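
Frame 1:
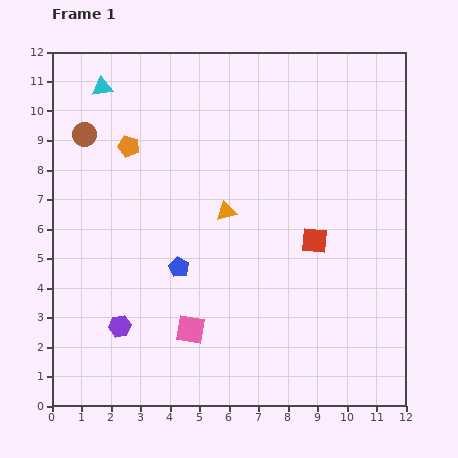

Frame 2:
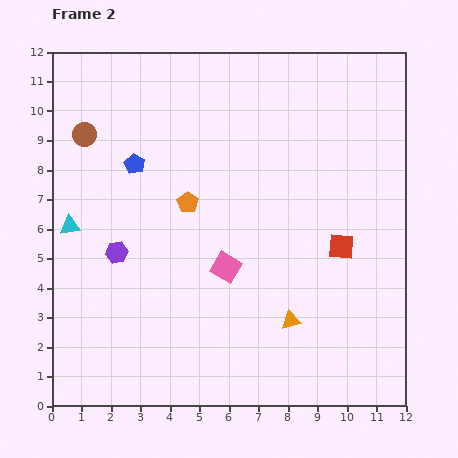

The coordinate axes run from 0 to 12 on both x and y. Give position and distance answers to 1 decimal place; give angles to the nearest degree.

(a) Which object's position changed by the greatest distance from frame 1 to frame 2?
the cyan triangle

(moved 4.8; next 4.3)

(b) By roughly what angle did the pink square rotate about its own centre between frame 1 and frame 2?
21° clockwise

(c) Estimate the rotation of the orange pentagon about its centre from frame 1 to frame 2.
18° clockwise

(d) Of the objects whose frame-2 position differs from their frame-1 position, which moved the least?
the red square

(moved 0.9)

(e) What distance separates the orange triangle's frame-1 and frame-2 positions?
4.3

The orange triangle moved from (5.9, 6.6) to (8.1, 2.9), a distance of √(2.2² + 3.7²) ≈ 4.3.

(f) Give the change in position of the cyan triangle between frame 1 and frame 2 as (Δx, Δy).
(-1.1, -4.7)

The cyan triangle was at (1.7, 10.8) in frame 1 and (0.6, 6.1) in frame 2.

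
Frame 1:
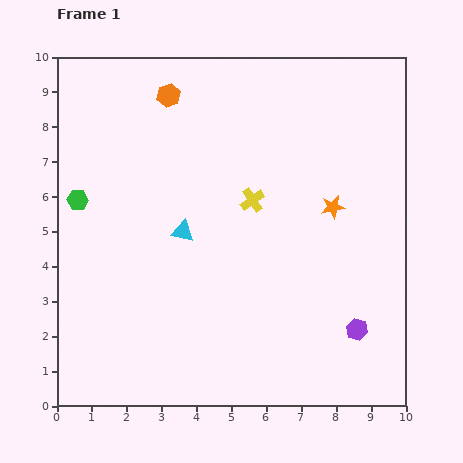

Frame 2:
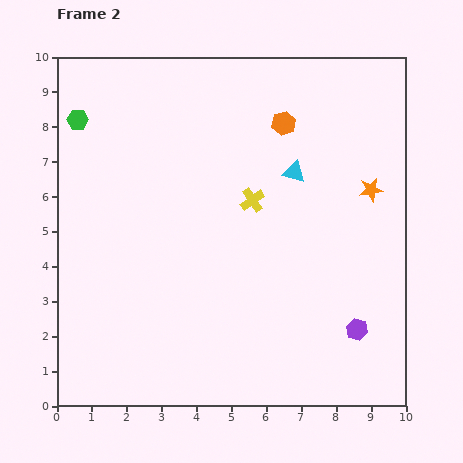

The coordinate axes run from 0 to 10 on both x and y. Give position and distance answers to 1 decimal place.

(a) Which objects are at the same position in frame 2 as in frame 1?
the yellow cross, the purple hexagon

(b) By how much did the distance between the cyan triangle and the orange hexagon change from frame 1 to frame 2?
-2.5

Distance in frame 1: 3.9. Distance in frame 2: 1.4.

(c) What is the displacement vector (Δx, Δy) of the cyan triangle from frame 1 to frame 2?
(3.2, 1.7)

The cyan triangle was at (3.6, 5.0) in frame 1 and (6.8, 6.7) in frame 2.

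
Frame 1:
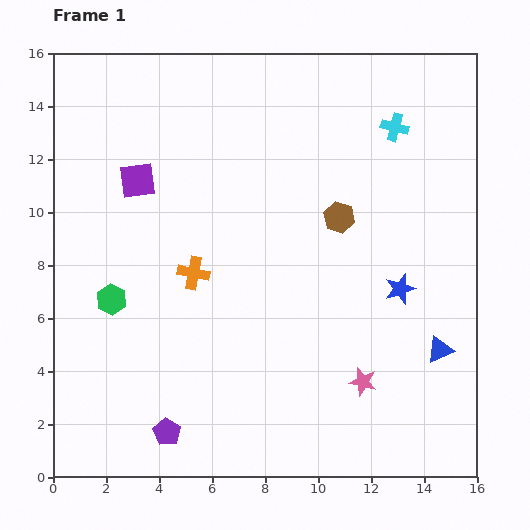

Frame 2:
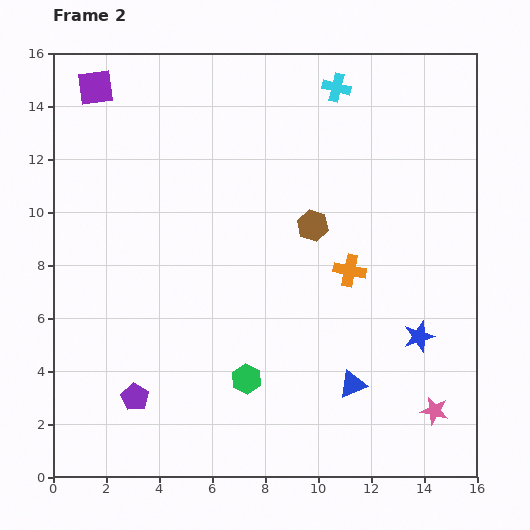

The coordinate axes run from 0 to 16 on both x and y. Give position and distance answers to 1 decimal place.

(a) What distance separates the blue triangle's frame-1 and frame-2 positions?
3.5

The blue triangle moved from (14.6, 4.8) to (11.3, 3.5), a distance of √(3.3² + 1.3²) ≈ 3.5.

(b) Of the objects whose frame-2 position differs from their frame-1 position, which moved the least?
the brown hexagon

(moved 1.0)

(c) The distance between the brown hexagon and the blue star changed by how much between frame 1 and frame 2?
+2.3

Distance in frame 1: 3.5. Distance in frame 2: 5.8.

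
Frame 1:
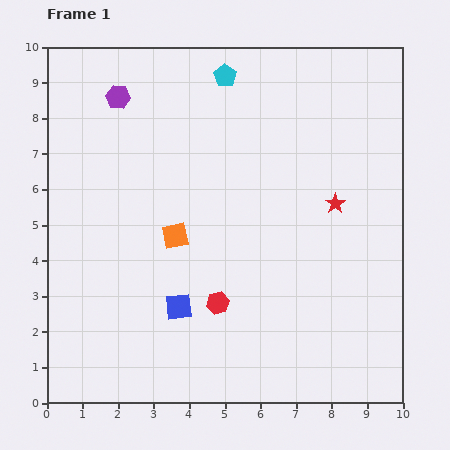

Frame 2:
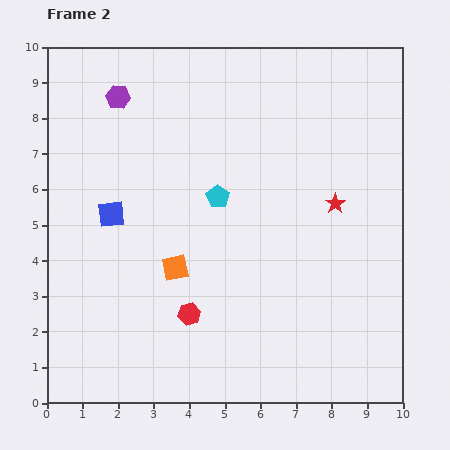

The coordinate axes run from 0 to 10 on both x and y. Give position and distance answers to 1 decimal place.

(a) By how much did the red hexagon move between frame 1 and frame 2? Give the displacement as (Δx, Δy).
(-0.8, -0.3)

The red hexagon was at (4.8, 2.8) in frame 1 and (4.0, 2.5) in frame 2.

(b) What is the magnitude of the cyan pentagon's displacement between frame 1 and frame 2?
3.4

The cyan pentagon moved from (5.0, 9.2) to (4.8, 5.8), a distance of √(0.2² + 3.4²) ≈ 3.4.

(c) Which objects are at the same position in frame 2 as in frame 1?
the red star, the purple hexagon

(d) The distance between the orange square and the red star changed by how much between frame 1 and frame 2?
+0.2

Distance in frame 1: 4.6. Distance in frame 2: 4.8.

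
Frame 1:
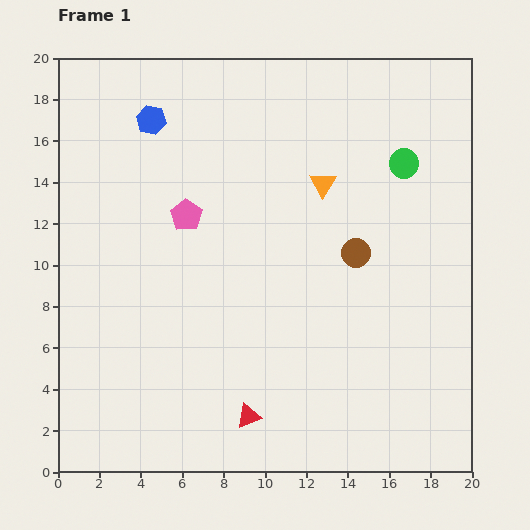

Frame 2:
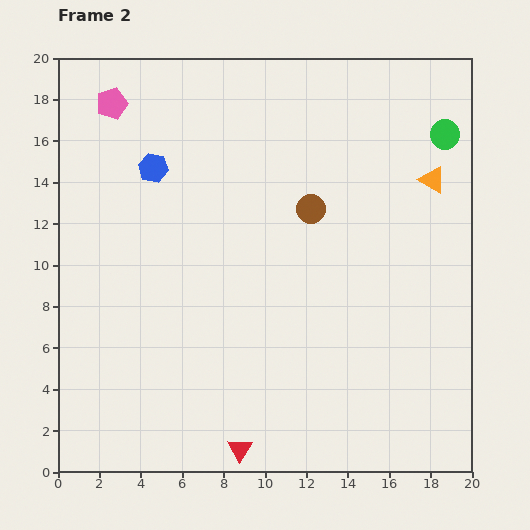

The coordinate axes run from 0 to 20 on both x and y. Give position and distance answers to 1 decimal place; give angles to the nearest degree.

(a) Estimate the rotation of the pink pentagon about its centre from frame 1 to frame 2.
19° clockwise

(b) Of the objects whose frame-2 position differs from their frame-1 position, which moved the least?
the red triangle

(moved 1.6)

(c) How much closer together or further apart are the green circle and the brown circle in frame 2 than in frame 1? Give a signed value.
+2.5

Distance in frame 1: 4.9. Distance in frame 2: 7.4.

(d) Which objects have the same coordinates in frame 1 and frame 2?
none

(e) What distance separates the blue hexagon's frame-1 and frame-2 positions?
2.3

The blue hexagon moved from (4.5, 17.0) to (4.6, 14.7), a distance of √(0.1² + 2.3²) ≈ 2.3.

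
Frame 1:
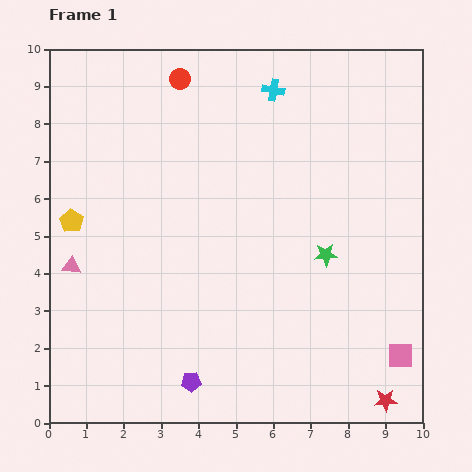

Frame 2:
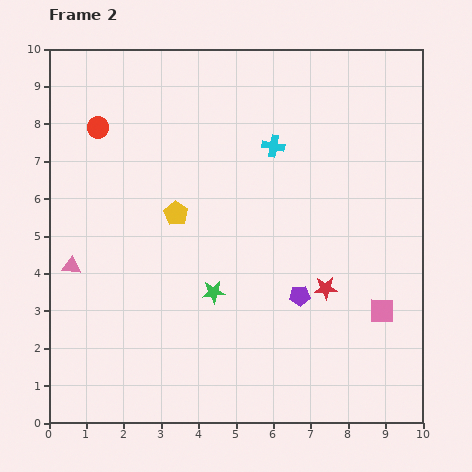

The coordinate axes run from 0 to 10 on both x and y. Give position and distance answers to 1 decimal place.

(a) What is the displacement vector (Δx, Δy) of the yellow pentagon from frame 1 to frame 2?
(2.8, 0.2)

The yellow pentagon was at (0.6, 5.4) in frame 1 and (3.4, 5.6) in frame 2.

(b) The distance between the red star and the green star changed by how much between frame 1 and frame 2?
-1.2

Distance in frame 1: 4.2. Distance in frame 2: 3.0.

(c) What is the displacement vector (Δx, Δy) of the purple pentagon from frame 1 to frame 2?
(2.9, 2.3)

The purple pentagon was at (3.8, 1.1) in frame 1 and (6.7, 3.4) in frame 2.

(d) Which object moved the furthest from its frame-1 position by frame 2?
the purple pentagon

(moved 3.7; next 3.4)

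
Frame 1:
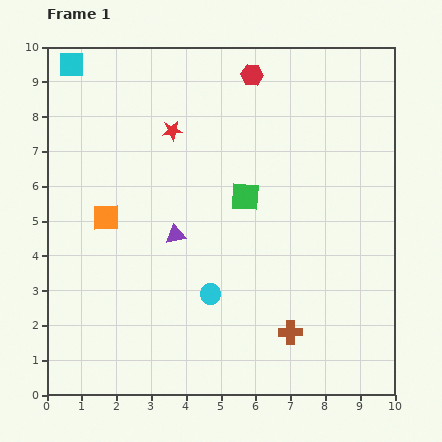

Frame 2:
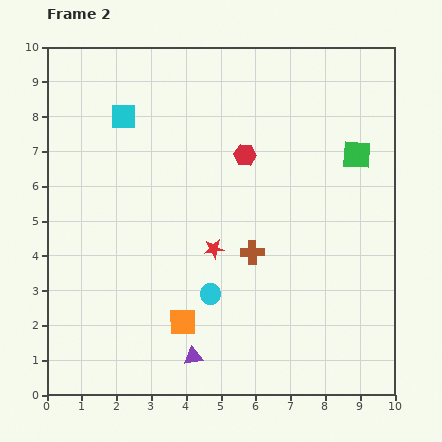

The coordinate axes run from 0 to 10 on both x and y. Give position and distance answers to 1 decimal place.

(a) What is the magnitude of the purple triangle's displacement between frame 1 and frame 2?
3.5

The purple triangle moved from (3.7, 4.6) to (4.2, 1.1), a distance of √(0.5² + 3.5²) ≈ 3.5.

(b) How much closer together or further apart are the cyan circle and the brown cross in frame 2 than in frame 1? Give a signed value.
-0.8

Distance in frame 1: 2.5. Distance in frame 2: 1.7.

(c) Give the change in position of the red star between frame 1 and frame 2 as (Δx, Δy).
(1.2, -3.4)

The red star was at (3.6, 7.6) in frame 1 and (4.8, 4.2) in frame 2.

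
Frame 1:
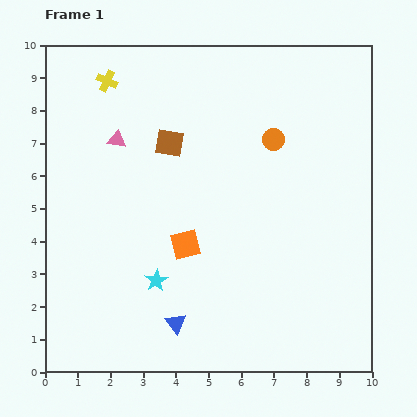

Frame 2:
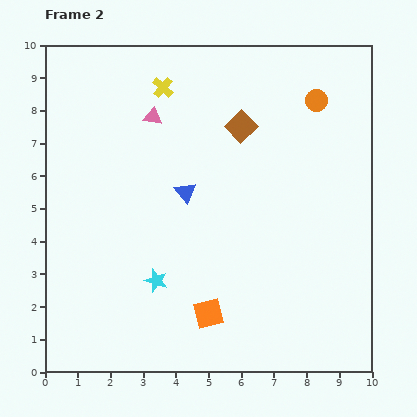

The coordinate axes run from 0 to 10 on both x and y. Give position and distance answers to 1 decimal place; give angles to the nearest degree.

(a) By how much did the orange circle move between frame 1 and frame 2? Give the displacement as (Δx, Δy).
(1.3, 1.2)

The orange circle was at (7.0, 7.1) in frame 1 and (8.3, 8.3) in frame 2.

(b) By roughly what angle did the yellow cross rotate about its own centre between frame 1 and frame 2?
16° clockwise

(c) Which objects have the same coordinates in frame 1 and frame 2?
the cyan star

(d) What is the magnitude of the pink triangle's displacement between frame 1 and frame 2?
1.3

The pink triangle moved from (2.2, 7.1) to (3.3, 7.8), a distance of √(1.1² + 0.7²) ≈ 1.3.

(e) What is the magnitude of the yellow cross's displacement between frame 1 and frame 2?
1.7

The yellow cross moved from (1.9, 8.9) to (3.6, 8.7), a distance of √(1.7² + 0.2²) ≈ 1.7.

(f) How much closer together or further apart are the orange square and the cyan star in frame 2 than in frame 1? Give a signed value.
+0.5

Distance in frame 1: 1.4. Distance in frame 2: 1.9.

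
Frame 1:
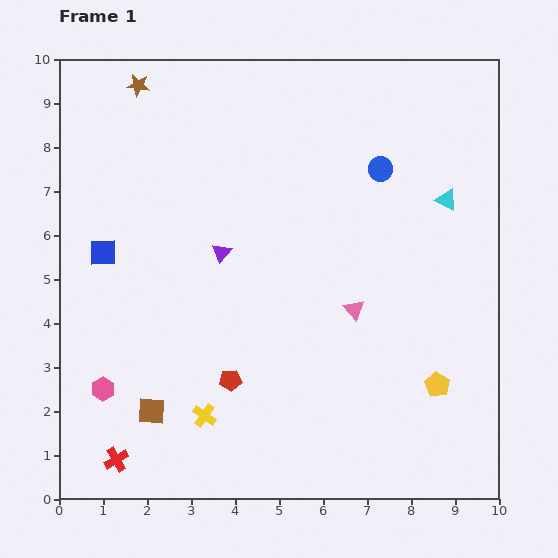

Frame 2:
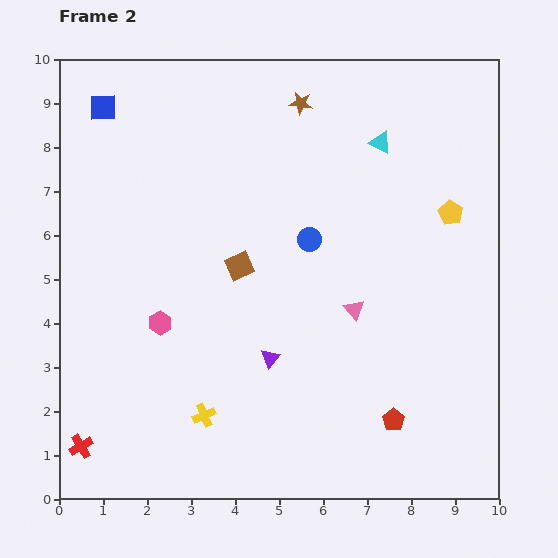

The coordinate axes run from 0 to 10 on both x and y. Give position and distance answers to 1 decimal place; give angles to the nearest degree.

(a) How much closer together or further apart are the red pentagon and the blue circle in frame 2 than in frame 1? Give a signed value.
-1.4

Distance in frame 1: 5.9. Distance in frame 2: 4.5.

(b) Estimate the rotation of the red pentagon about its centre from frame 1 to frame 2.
31° counter-clockwise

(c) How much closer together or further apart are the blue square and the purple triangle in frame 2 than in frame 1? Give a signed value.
+4.2

Distance in frame 1: 2.7. Distance in frame 2: 6.9.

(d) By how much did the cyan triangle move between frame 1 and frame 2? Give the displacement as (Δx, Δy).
(-1.5, 1.3)

The cyan triangle was at (8.8, 6.8) in frame 1 and (7.3, 8.1) in frame 2.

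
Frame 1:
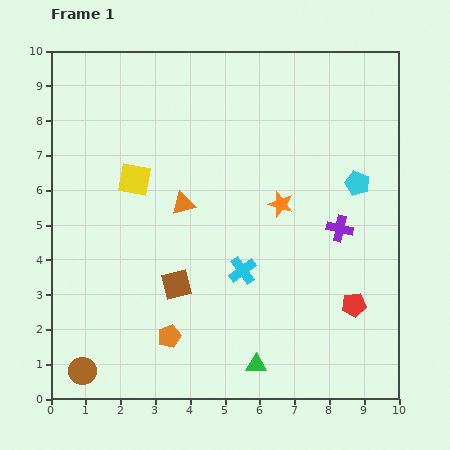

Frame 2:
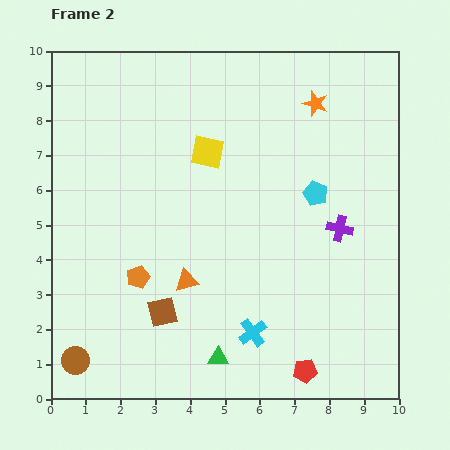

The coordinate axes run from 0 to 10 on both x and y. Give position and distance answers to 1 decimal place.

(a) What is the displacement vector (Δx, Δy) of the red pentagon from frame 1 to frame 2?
(-1.4, -1.9)

The red pentagon was at (8.7, 2.7) in frame 1 and (7.3, 0.8) in frame 2.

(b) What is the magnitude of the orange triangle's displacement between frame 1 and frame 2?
2.2

The orange triangle moved from (3.8, 5.6) to (3.9, 3.4), a distance of √(0.1² + 2.2²) ≈ 2.2.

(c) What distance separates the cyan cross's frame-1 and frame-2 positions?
1.8

The cyan cross moved from (5.5, 3.7) to (5.8, 1.9), a distance of √(0.3² + 1.8²) ≈ 1.8.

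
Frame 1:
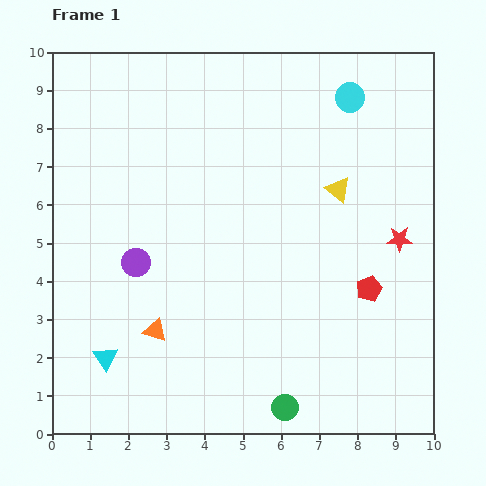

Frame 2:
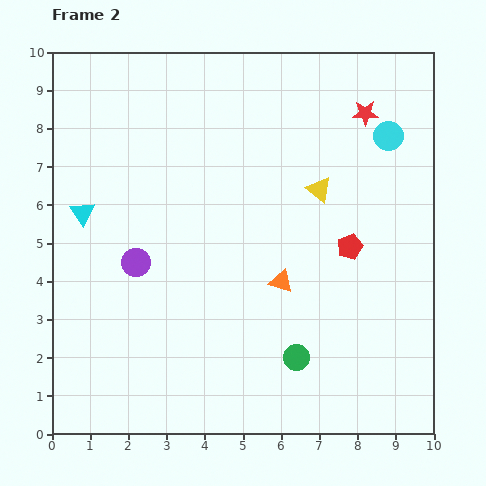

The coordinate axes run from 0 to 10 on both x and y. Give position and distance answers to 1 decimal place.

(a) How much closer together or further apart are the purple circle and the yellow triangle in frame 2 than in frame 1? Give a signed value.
-0.4

Distance in frame 1: 5.6. Distance in frame 2: 5.2.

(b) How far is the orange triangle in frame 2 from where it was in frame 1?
3.5

The orange triangle moved from (2.7, 2.7) to (6.0, 4.0), a distance of √(3.3² + 1.3²) ≈ 3.5.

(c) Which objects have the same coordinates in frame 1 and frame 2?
the purple circle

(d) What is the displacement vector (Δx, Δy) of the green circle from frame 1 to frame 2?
(0.3, 1.3)

The green circle was at (6.1, 0.7) in frame 1 and (6.4, 2.0) in frame 2.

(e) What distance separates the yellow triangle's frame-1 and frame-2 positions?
0.5

The yellow triangle moved from (7.5, 6.4) to (7.0, 6.4), a distance of √(0.5² + 0.0²) ≈ 0.5.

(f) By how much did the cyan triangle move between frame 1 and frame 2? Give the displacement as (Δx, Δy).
(-0.6, 3.8)

The cyan triangle was at (1.4, 2.0) in frame 1 and (0.8, 5.8) in frame 2.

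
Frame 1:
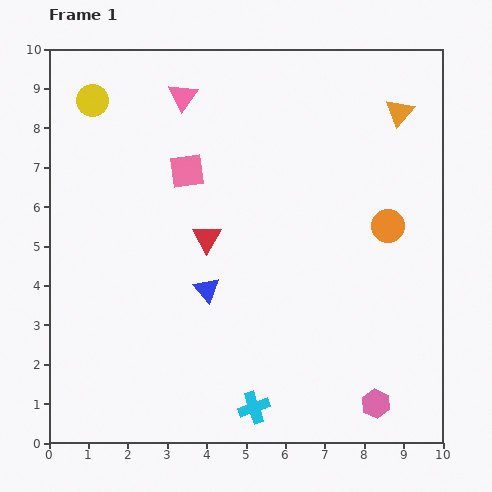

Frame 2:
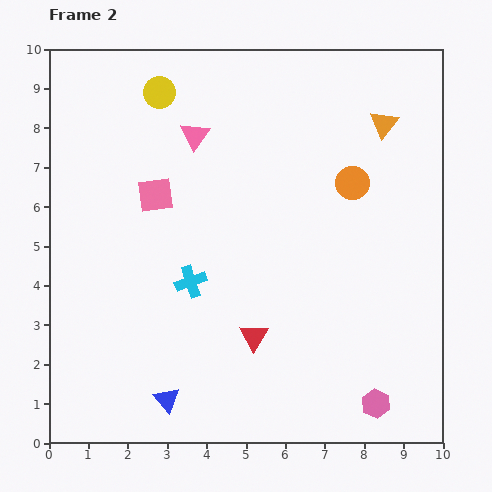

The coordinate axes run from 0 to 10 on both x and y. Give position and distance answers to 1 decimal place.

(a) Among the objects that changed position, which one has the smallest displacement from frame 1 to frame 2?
the orange triangle

(moved 0.5)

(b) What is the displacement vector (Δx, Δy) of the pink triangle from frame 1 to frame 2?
(0.3, -1.0)

The pink triangle was at (3.4, 8.8) in frame 1 and (3.7, 7.8) in frame 2.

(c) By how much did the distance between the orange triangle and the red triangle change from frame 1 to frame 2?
+0.4

Distance in frame 1: 5.9. Distance in frame 2: 6.3.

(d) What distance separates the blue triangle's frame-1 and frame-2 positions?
3.0

The blue triangle moved from (4.0, 3.9) to (3.0, 1.1), a distance of √(1.0² + 2.8²) ≈ 3.0.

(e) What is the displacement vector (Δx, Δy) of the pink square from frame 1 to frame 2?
(-0.8, -0.6)

The pink square was at (3.5, 6.9) in frame 1 and (2.7, 6.3) in frame 2.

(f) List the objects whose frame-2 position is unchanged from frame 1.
the pink hexagon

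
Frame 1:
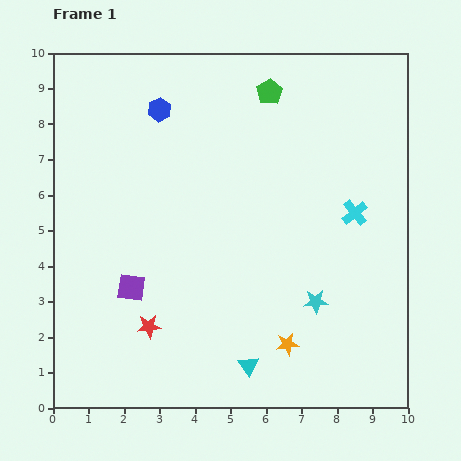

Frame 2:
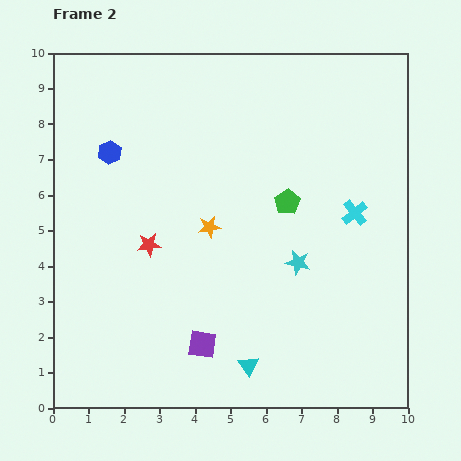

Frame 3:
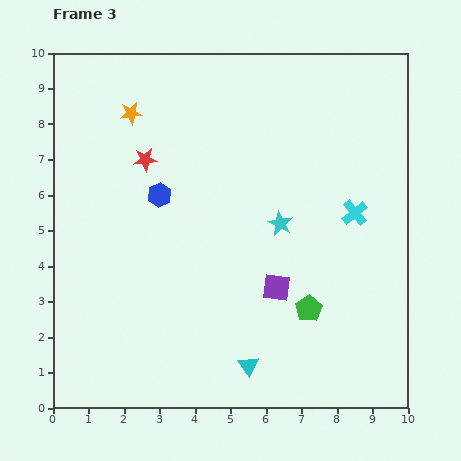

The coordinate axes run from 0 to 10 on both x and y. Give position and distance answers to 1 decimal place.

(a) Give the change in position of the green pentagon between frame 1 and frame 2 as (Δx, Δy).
(0.5, -3.1)

The green pentagon was at (6.1, 8.9) in frame 1 and (6.6, 5.8) in frame 2.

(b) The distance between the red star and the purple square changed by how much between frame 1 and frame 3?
+4.0

Distance in frame 1: 1.2. Distance in frame 3: 5.2.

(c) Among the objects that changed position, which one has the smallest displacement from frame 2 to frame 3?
the cyan star

(moved 1.2)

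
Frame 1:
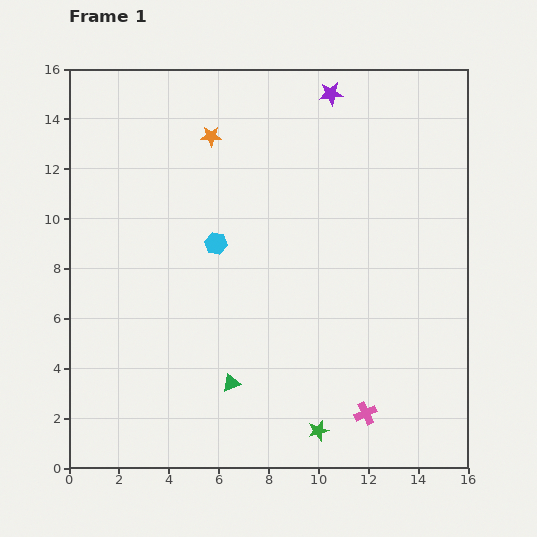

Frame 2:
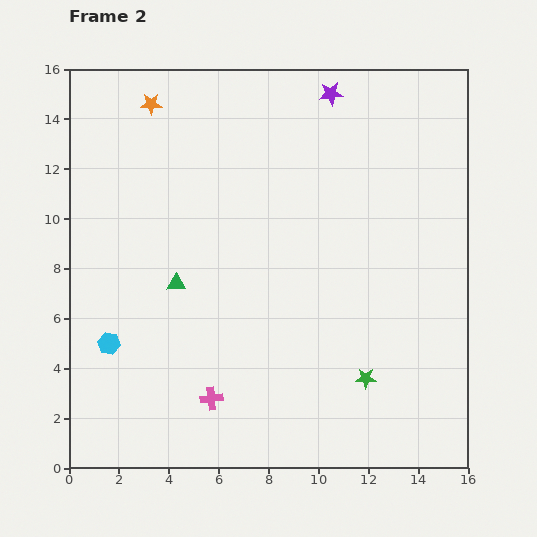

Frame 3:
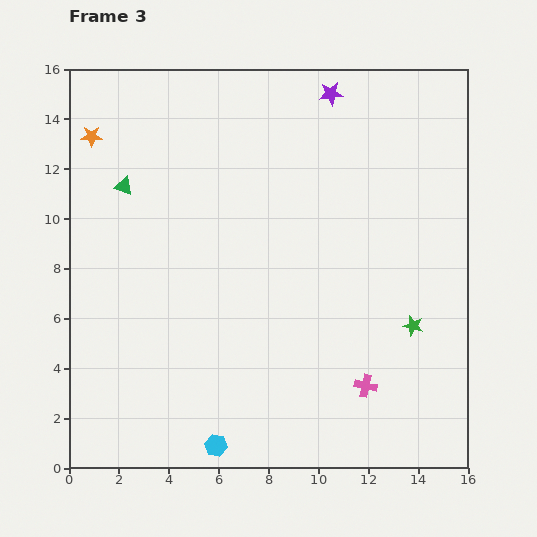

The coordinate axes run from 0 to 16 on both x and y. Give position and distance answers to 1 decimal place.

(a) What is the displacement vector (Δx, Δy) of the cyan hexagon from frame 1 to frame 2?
(-4.3, -4.0)

The cyan hexagon was at (5.9, 9.0) in frame 1 and (1.6, 5.0) in frame 2.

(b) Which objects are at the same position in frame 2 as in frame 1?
the purple star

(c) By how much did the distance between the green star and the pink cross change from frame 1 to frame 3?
+1.1

Distance in frame 1: 2.0. Distance in frame 3: 3.1.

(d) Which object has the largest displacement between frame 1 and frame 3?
the green triangle

(moved 9.0; next 8.1)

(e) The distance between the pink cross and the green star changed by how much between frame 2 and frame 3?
-3.2

Distance in frame 2: 6.3. Distance in frame 3: 3.1.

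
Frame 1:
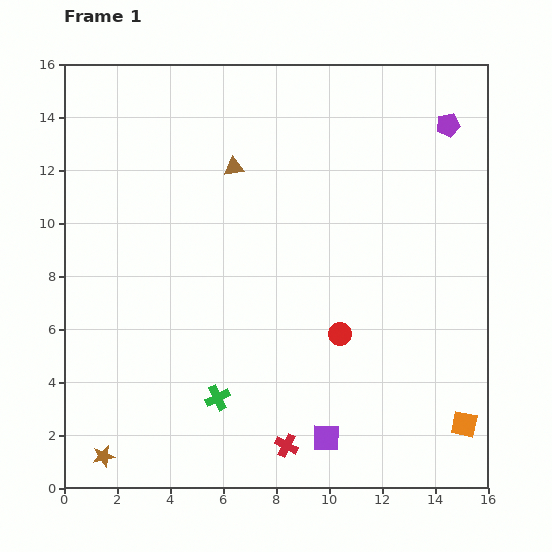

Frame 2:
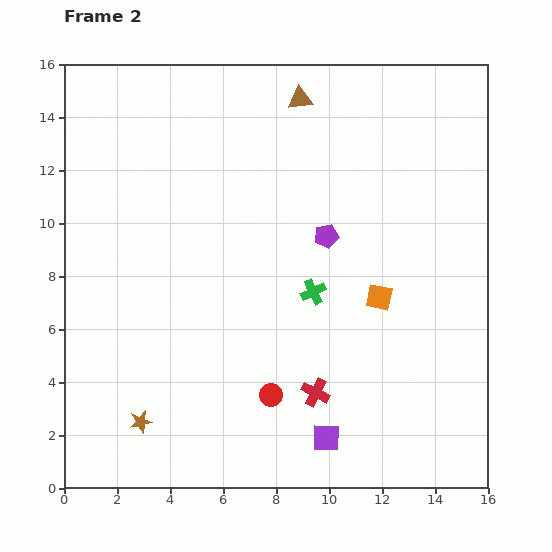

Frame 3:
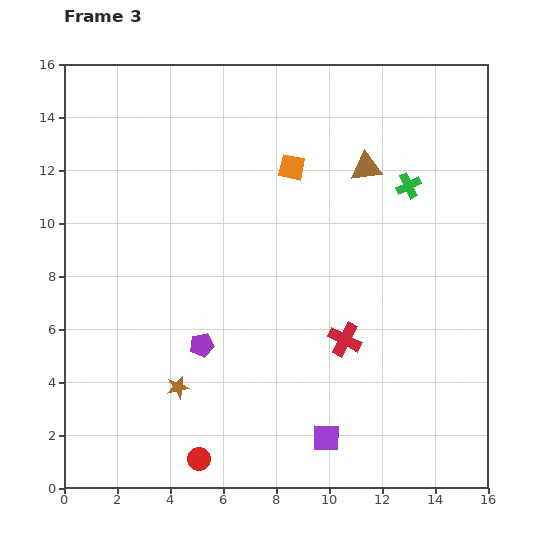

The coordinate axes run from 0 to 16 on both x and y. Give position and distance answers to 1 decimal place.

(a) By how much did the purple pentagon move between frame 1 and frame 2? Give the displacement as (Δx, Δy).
(-4.6, -4.2)

The purple pentagon was at (14.5, 13.7) in frame 1 and (9.9, 9.5) in frame 2.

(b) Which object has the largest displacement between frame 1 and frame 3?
the purple pentagon

(moved 12.5; next 11.7)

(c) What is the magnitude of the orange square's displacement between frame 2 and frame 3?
5.9

The orange square moved from (11.9, 7.2) to (8.6, 12.1), a distance of √(3.3² + 4.9²) ≈ 5.9.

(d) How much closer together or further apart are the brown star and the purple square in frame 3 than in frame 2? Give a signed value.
-1.1

Distance in frame 2: 7.0. Distance in frame 3: 5.9.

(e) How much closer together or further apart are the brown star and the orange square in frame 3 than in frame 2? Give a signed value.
-0.9

Distance in frame 2: 10.2. Distance in frame 3: 9.3.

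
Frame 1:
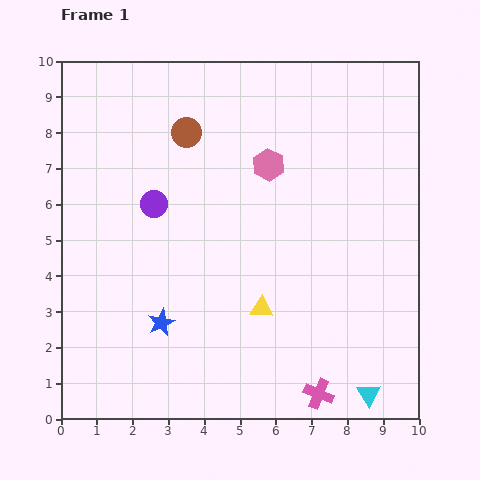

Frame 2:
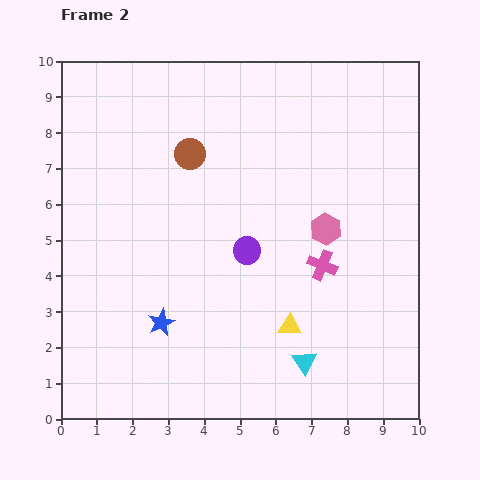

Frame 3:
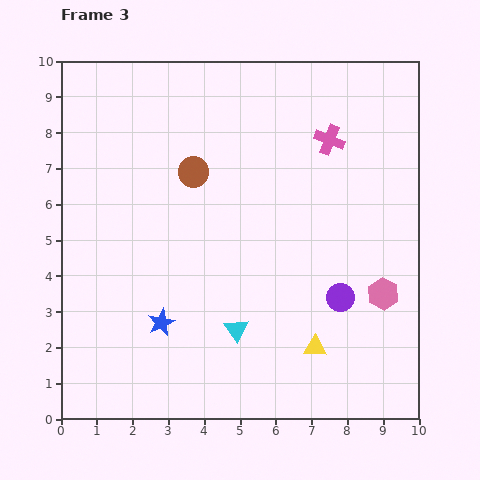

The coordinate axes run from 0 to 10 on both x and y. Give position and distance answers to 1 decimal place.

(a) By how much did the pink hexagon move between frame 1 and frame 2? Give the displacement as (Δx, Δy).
(1.6, -1.8)

The pink hexagon was at (5.8, 7.1) in frame 1 and (7.4, 5.3) in frame 2.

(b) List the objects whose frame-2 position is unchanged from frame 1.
the blue star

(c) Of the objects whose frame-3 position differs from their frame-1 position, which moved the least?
the brown circle

(moved 1.1)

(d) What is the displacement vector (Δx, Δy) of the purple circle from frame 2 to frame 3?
(2.6, -1.3)

The purple circle was at (5.2, 4.7) in frame 2 and (7.8, 3.4) in frame 3.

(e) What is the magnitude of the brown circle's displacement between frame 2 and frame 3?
0.5

The brown circle moved from (3.6, 7.4) to (3.7, 6.9), a distance of √(0.1² + 0.5²) ≈ 0.5.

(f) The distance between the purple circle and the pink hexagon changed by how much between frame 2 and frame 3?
-1.1

Distance in frame 2: 2.3. Distance in frame 3: 1.2.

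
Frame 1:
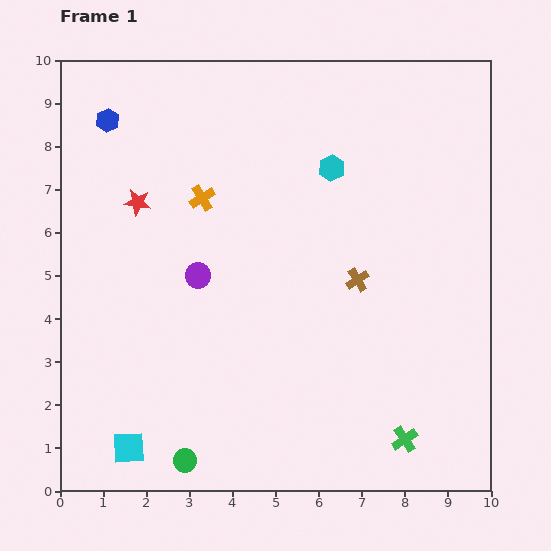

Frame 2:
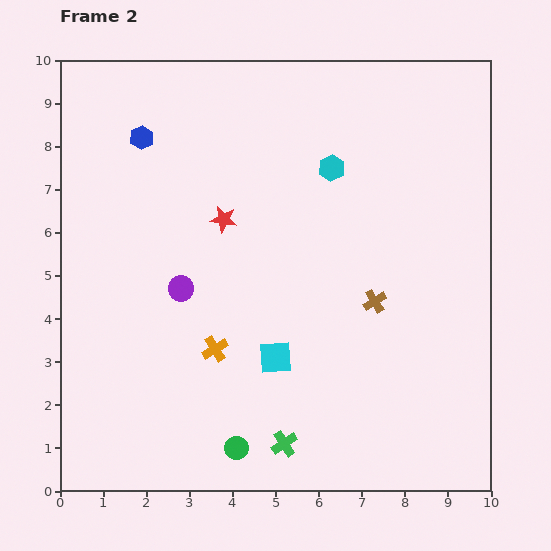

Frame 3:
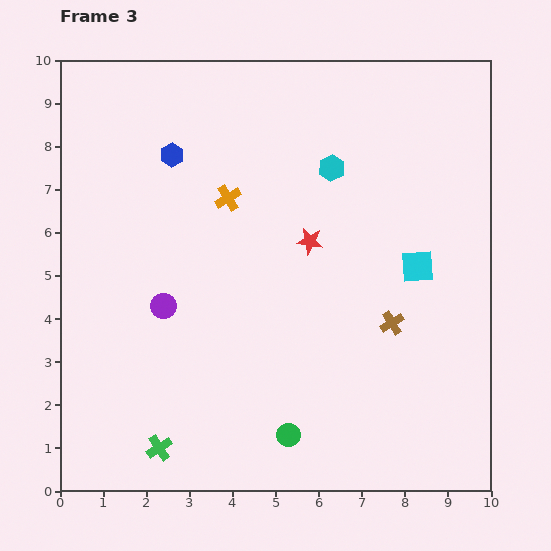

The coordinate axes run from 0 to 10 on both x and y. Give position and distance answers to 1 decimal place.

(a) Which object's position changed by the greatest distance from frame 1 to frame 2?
the cyan square

(moved 4.0; next 3.5)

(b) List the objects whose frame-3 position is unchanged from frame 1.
the cyan hexagon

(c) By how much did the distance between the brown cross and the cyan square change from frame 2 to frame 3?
-1.2

Distance in frame 2: 2.6. Distance in frame 3: 1.4.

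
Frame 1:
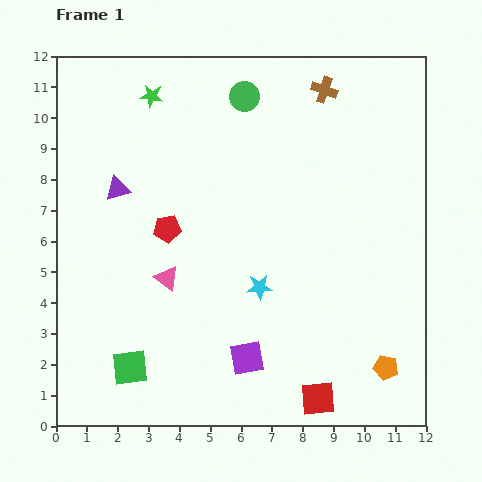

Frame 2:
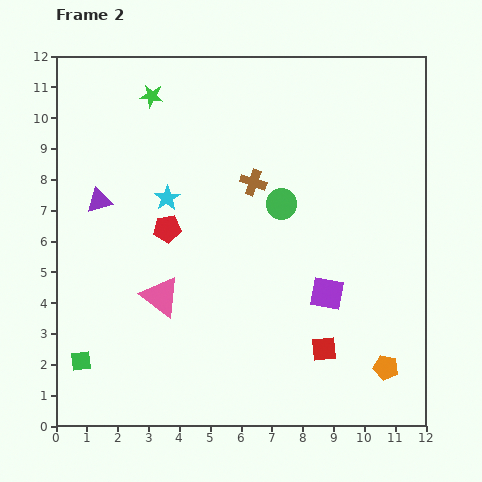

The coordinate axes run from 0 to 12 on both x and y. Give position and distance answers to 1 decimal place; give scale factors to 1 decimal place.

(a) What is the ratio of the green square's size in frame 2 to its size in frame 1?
0.6×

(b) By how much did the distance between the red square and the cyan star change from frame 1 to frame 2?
+3.0

Distance in frame 1: 4.1. Distance in frame 2: 7.1.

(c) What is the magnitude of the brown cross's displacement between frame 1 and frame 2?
3.8

The brown cross moved from (8.7, 10.9) to (6.4, 7.9), a distance of √(2.3² + 3.0²) ≈ 3.8.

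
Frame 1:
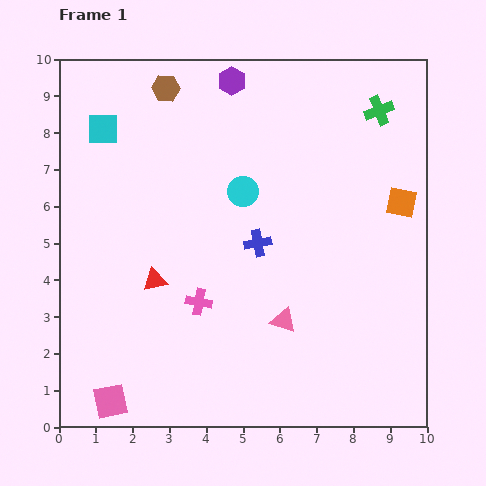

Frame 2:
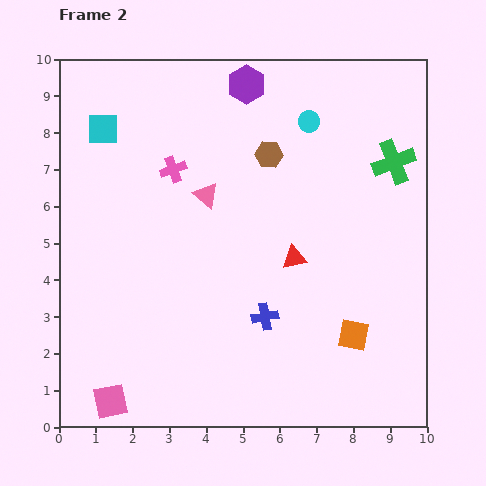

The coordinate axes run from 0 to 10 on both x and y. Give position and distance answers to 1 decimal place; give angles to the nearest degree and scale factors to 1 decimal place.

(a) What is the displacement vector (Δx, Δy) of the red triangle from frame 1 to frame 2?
(3.8, 0.6)

The red triangle was at (2.6, 4.0) in frame 1 and (6.4, 4.6) in frame 2.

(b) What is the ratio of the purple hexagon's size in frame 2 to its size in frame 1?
1.4×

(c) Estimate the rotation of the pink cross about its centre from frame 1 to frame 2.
31° counter-clockwise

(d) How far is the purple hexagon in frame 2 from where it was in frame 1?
0.4

The purple hexagon moved from (4.7, 9.4) to (5.1, 9.3), a distance of √(0.4² + 0.1²) ≈ 0.4.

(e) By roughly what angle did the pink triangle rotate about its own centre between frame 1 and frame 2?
21° clockwise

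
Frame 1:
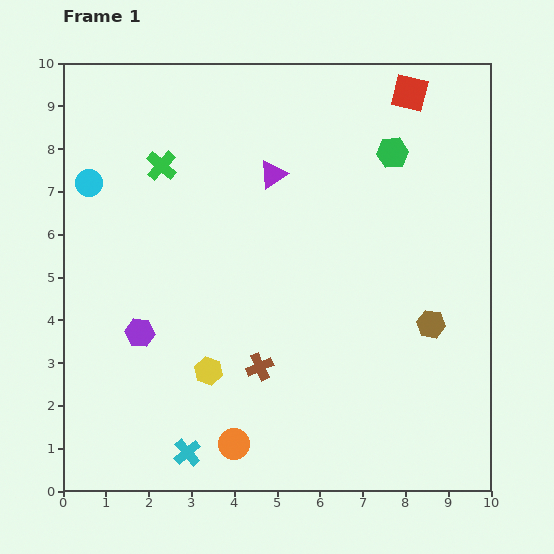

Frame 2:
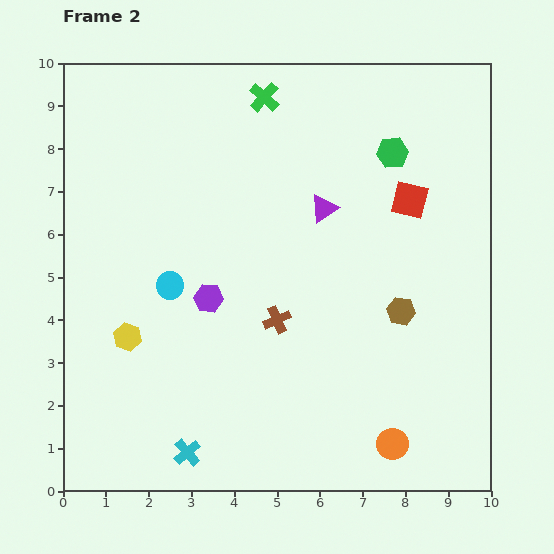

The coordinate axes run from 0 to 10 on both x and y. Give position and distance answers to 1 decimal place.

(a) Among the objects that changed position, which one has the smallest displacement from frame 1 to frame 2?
the brown hexagon

(moved 0.8)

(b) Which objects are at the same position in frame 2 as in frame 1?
the green hexagon, the cyan cross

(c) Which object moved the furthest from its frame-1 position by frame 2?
the orange circle

(moved 3.7; next 3.1)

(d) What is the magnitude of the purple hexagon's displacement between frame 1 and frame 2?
1.8

The purple hexagon moved from (1.8, 3.7) to (3.4, 4.5), a distance of √(1.6² + 0.8²) ≈ 1.8.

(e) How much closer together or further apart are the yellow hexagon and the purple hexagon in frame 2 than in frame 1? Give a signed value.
+0.3

Distance in frame 1: 1.8. Distance in frame 2: 2.1.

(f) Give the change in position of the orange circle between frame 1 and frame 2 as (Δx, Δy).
(3.7, 0.0)

The orange circle was at (4.0, 1.1) in frame 1 and (7.7, 1.1) in frame 2.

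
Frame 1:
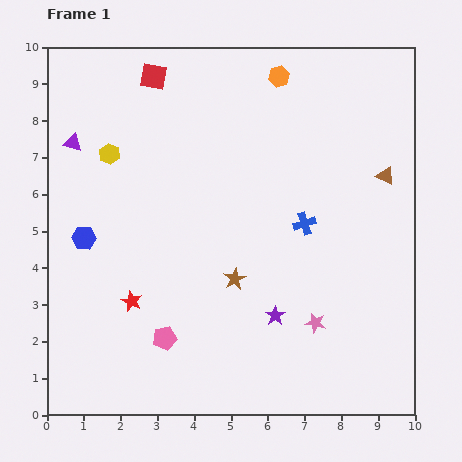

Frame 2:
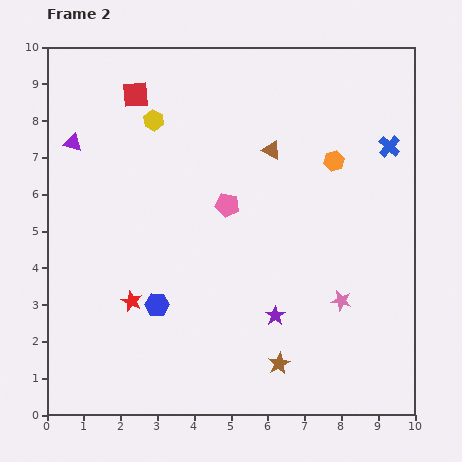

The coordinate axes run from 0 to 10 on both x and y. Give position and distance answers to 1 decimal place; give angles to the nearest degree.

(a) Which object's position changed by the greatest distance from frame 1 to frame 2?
the pink pentagon

(moved 4.0; next 3.2)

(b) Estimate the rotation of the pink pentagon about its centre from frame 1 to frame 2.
22° clockwise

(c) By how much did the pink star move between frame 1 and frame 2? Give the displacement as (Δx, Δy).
(0.7, 0.6)

The pink star was at (7.3, 2.5) in frame 1 and (8.0, 3.1) in frame 2.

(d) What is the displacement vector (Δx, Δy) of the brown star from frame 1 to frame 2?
(1.2, -2.3)

The brown star was at (5.1, 3.7) in frame 1 and (6.3, 1.4) in frame 2.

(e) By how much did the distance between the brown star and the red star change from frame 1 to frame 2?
+1.4

Distance in frame 1: 2.9. Distance in frame 2: 4.3.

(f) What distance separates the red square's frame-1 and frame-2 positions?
0.7

The red square moved from (2.9, 9.2) to (2.4, 8.7), a distance of √(0.5² + 0.5²) ≈ 0.7.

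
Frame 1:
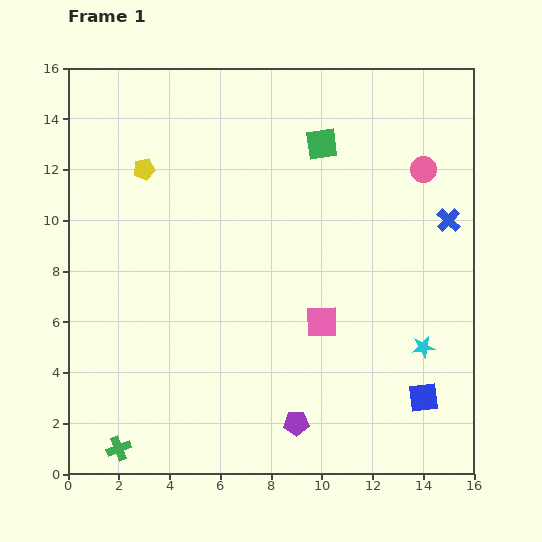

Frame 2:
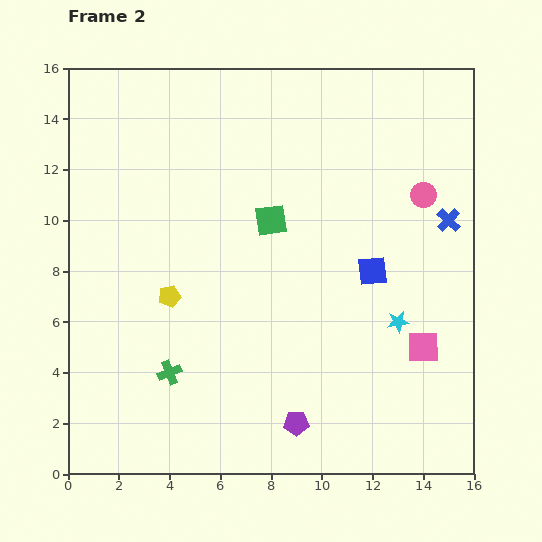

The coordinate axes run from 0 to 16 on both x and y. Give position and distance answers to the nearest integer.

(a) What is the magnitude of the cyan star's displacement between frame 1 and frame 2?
1

The cyan star moved from (14, 5) to (13, 6), a distance of √(1² + 1²) ≈ 1.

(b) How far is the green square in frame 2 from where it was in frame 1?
4

The green square moved from (10, 13) to (8, 10), a distance of √(2² + 3²) ≈ 4.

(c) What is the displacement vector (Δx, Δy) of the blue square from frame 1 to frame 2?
(-2, 5)

The blue square was at (14, 3) in frame 1 and (12, 8) in frame 2.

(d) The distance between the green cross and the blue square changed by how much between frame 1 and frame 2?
-3

Distance in frame 1: 12. Distance in frame 2: 9.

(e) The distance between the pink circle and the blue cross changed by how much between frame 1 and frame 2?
-1

Distance in frame 1: 2. Distance in frame 2: 1.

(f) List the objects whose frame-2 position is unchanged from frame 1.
the purple pentagon, the blue cross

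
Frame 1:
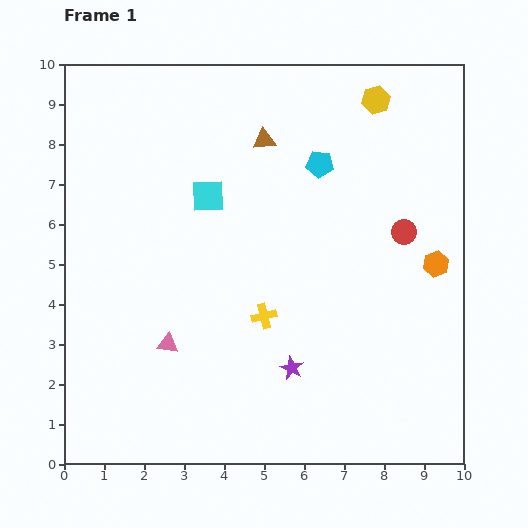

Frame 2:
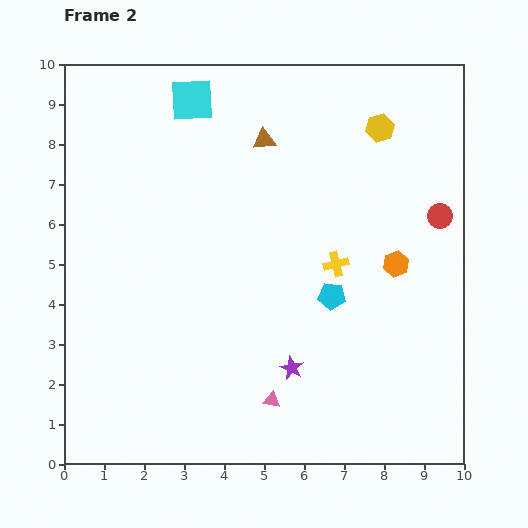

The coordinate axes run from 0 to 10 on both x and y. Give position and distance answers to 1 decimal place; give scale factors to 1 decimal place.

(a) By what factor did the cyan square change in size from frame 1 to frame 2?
1.3×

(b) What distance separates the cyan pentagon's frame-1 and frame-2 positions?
3.3

The cyan pentagon moved from (6.4, 7.5) to (6.7, 4.2), a distance of √(0.3² + 3.3²) ≈ 3.3.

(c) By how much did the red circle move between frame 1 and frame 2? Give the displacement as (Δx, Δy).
(0.9, 0.4)

The red circle was at (8.5, 5.8) in frame 1 and (9.4, 6.2) in frame 2.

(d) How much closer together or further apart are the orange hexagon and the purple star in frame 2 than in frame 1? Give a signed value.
-0.7

Distance in frame 1: 4.4. Distance in frame 2: 3.7.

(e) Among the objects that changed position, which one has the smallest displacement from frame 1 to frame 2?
the yellow hexagon

(moved 0.7)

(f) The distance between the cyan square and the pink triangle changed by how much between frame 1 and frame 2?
+4.0

Distance in frame 1: 3.8. Distance in frame 2: 7.8.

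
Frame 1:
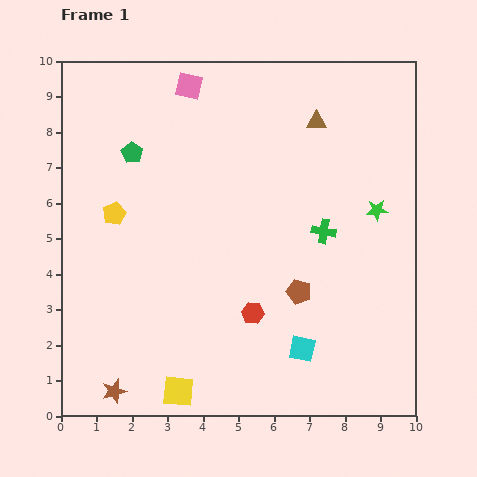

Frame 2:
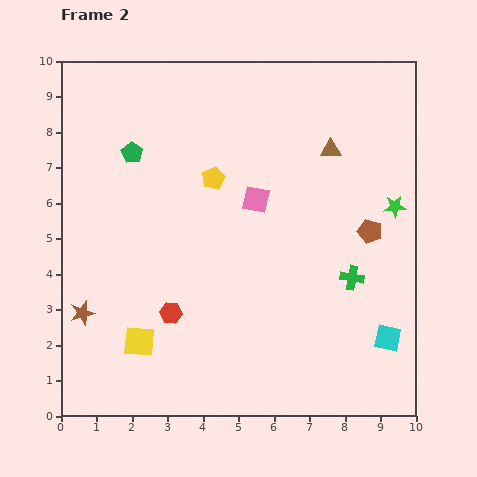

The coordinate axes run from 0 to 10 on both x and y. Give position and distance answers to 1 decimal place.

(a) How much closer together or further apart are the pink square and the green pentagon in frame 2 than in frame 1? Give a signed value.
+1.2

Distance in frame 1: 2.5. Distance in frame 2: 3.7.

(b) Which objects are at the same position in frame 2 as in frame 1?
the green pentagon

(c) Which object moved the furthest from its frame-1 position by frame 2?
the pink square

(moved 3.7; next 3.0)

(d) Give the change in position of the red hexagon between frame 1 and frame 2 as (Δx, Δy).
(-2.3, 0.0)

The red hexagon was at (5.4, 2.9) in frame 1 and (3.1, 2.9) in frame 2.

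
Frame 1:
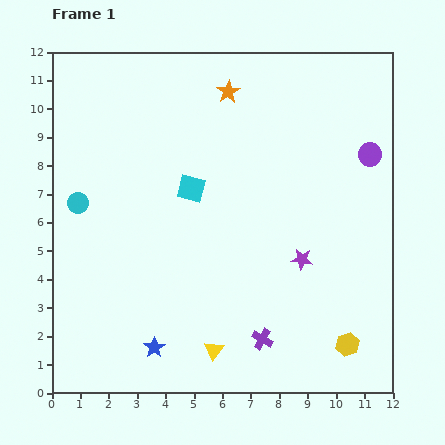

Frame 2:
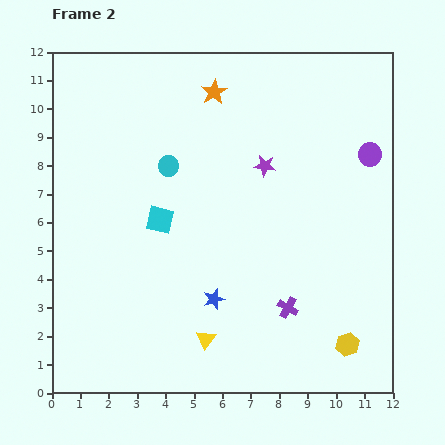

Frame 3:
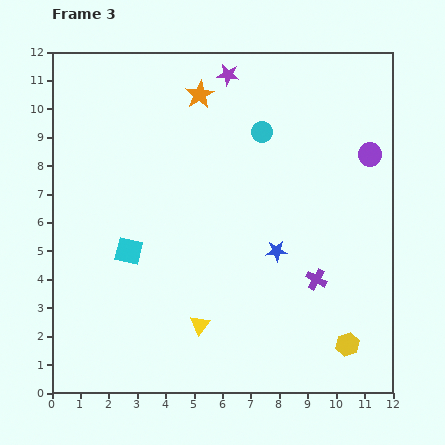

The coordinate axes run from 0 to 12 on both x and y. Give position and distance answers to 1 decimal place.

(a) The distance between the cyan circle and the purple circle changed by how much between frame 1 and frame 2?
-3.3

Distance in frame 1: 10.4. Distance in frame 2: 7.1.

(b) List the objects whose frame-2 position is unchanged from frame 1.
the purple circle, the yellow hexagon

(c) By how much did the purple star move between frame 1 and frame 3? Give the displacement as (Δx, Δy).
(-2.6, 6.5)

The purple star was at (8.8, 4.7) in frame 1 and (6.2, 11.2) in frame 3.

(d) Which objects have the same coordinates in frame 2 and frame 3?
the purple circle, the yellow hexagon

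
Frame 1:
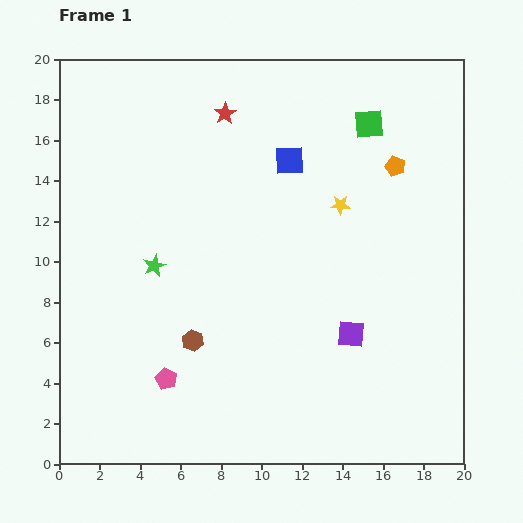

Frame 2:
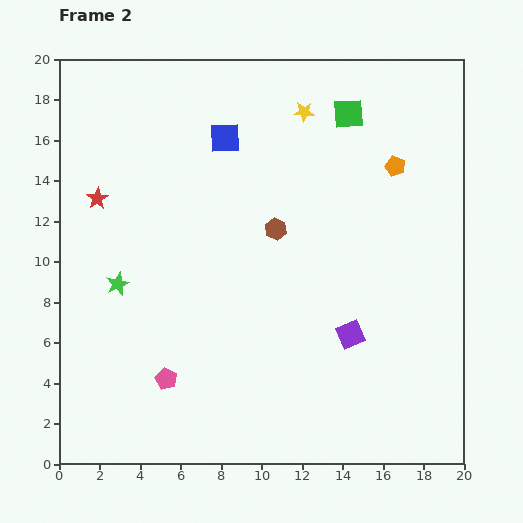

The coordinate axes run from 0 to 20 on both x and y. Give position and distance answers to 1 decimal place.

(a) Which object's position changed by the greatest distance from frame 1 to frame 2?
the red star

(moved 7.6; next 6.9)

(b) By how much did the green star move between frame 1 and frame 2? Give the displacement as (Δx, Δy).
(-1.8, -0.9)

The green star was at (4.7, 9.8) in frame 1 and (2.9, 8.9) in frame 2.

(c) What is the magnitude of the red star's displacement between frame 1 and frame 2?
7.6

The red star moved from (8.2, 17.3) to (1.9, 13.1), a distance of √(6.3² + 4.2²) ≈ 7.6.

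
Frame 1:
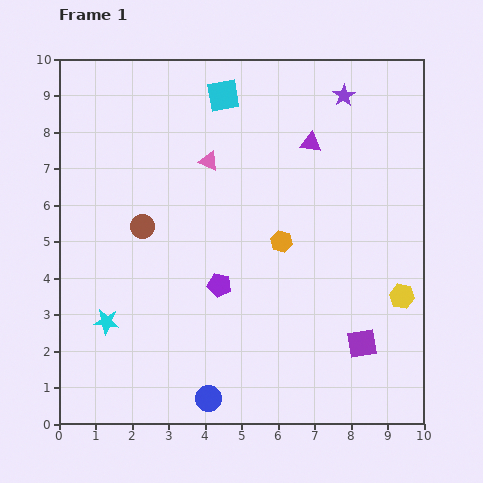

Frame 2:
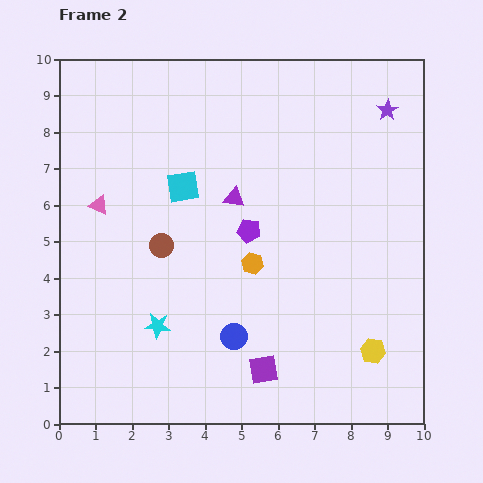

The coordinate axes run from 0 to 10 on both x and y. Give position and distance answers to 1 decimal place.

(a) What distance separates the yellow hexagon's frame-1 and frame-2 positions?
1.7

The yellow hexagon moved from (9.4, 3.5) to (8.6, 2.0), a distance of √(0.8² + 1.5²) ≈ 1.7.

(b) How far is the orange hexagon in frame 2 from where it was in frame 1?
1.0

The orange hexagon moved from (6.1, 5.0) to (5.3, 4.4), a distance of √(0.8² + 0.6²) ≈ 1.0.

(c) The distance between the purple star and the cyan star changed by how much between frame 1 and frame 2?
-0.4

Distance in frame 1: 9.0. Distance in frame 2: 8.6.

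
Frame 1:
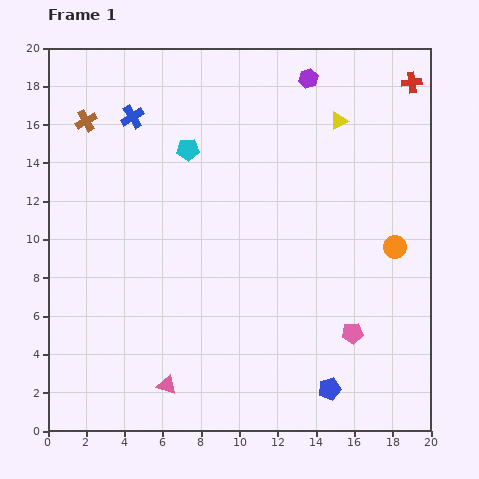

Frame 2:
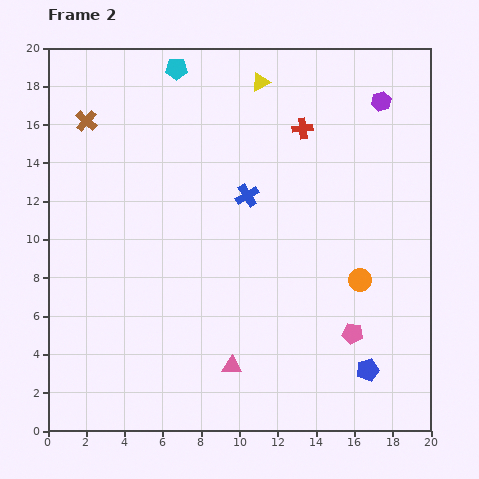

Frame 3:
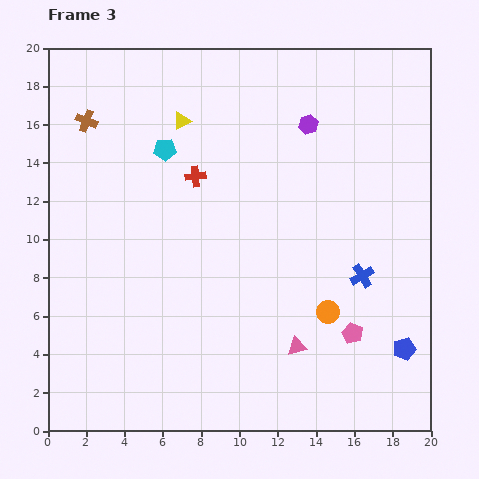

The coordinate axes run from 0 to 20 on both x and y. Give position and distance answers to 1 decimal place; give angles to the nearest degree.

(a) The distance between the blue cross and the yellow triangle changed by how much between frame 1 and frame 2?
-4.9

Distance in frame 1: 10.8. Distance in frame 2: 5.9.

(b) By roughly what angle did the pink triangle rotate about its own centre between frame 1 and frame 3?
31° counter-clockwise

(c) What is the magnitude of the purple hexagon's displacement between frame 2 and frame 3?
4.0

The purple hexagon moved from (17.4, 17.2) to (13.6, 16.0), a distance of √(3.8² + 1.2²) ≈ 4.0.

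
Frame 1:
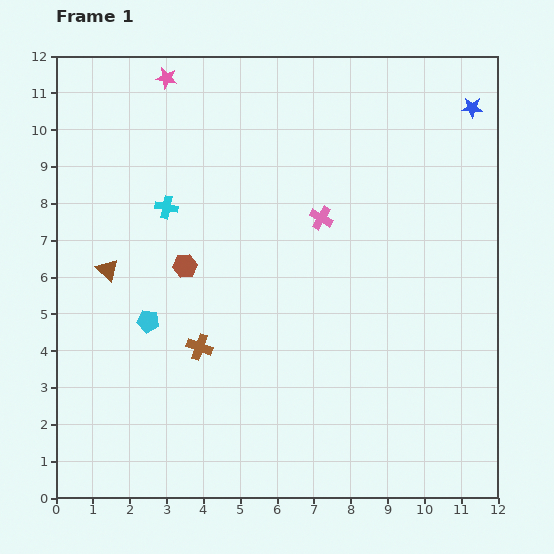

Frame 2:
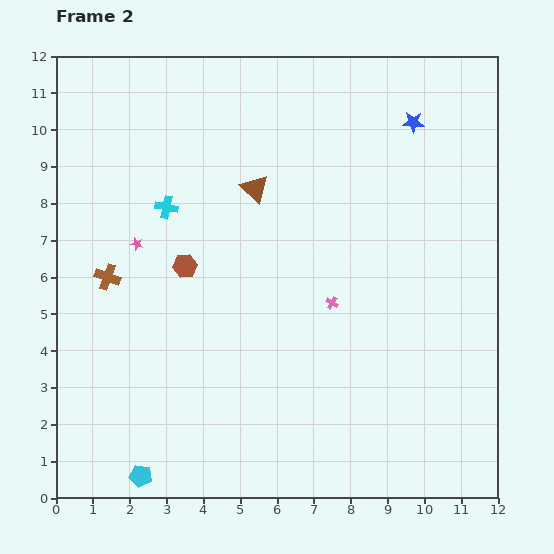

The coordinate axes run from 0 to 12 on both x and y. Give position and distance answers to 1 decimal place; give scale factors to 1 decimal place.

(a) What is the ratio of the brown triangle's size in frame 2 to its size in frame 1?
1.3×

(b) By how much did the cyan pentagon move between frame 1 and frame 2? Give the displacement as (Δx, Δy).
(-0.2, -4.2)

The cyan pentagon was at (2.5, 4.8) in frame 1 and (2.3, 0.6) in frame 2.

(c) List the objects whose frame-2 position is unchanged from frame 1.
the brown hexagon, the cyan cross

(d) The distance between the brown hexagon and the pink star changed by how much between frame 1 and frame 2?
-3.7

Distance in frame 1: 5.1. Distance in frame 2: 1.4.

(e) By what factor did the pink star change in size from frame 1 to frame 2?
0.6×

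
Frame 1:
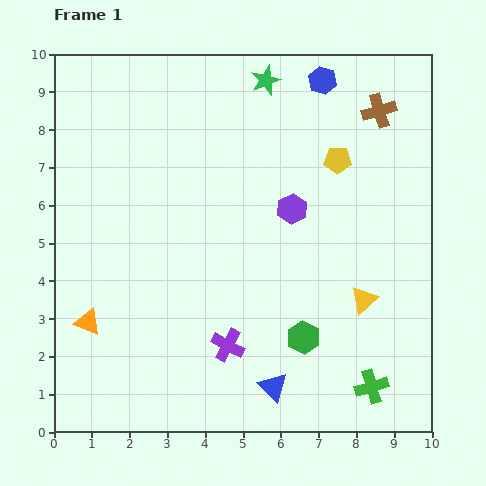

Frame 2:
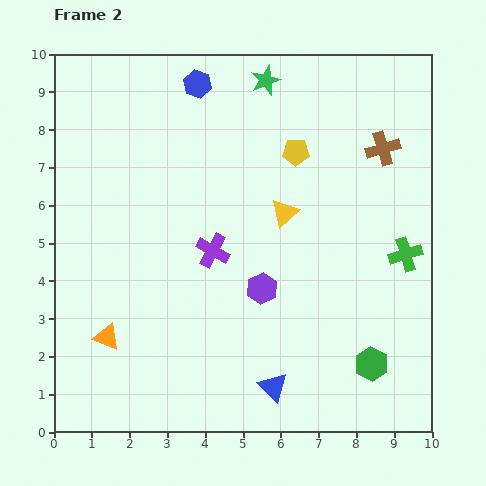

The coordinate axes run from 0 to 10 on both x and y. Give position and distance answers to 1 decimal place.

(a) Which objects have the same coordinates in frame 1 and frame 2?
the green star, the blue triangle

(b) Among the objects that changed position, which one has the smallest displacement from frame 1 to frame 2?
the orange triangle

(moved 0.6)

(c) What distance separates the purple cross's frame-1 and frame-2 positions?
2.5

The purple cross moved from (4.6, 2.3) to (4.2, 4.8), a distance of √(0.4² + 2.5²) ≈ 2.5.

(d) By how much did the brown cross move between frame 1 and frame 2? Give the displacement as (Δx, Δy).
(0.1, -1.0)

The brown cross was at (8.6, 8.5) in frame 1 and (8.7, 7.5) in frame 2.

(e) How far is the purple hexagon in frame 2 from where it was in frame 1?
2.2

The purple hexagon moved from (6.3, 5.9) to (5.5, 3.8), a distance of √(0.8² + 2.1²) ≈ 2.2.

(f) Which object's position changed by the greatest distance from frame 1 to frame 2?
the green cross

(moved 3.6; next 3.3)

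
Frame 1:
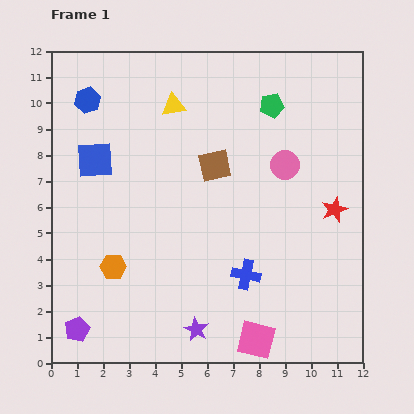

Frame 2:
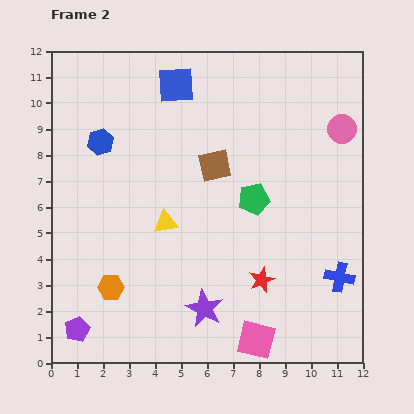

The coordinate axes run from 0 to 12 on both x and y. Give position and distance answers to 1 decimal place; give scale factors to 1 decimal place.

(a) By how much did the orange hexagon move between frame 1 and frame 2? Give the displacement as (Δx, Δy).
(-0.1, -0.8)

The orange hexagon was at (2.4, 3.7) in frame 1 and (2.3, 2.9) in frame 2.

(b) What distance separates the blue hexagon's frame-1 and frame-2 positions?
1.7

The blue hexagon moved from (1.4, 10.1) to (1.9, 8.5), a distance of √(0.5² + 1.6²) ≈ 1.7.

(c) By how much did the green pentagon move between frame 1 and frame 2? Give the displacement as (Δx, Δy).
(-0.7, -3.6)

The green pentagon was at (8.5, 9.9) in frame 1 and (7.8, 6.3) in frame 2.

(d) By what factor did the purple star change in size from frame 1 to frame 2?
1.5×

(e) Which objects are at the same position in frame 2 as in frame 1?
the purple pentagon, the brown square, the pink square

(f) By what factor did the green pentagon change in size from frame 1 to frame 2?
1.3×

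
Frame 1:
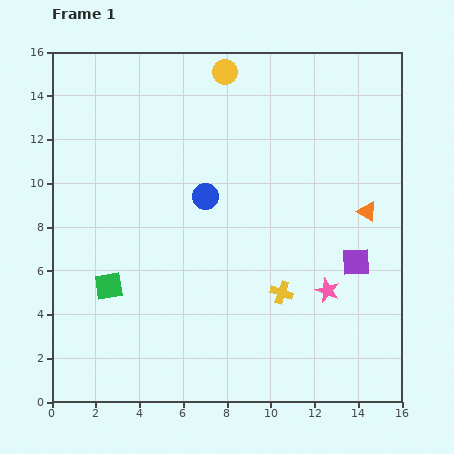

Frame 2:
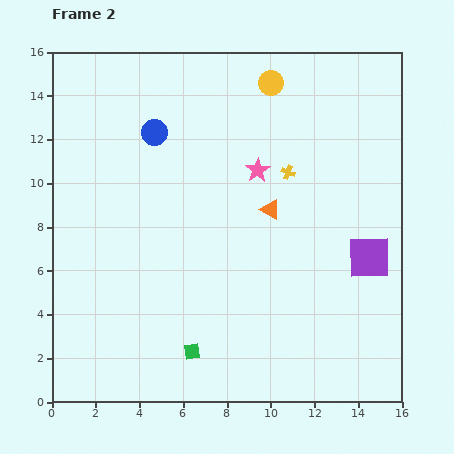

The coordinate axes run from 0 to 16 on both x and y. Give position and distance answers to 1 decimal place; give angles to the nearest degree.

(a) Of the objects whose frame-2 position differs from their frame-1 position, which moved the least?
the purple square

(moved 0.6)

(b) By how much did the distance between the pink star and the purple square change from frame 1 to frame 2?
+4.7

Distance in frame 1: 1.8. Distance in frame 2: 6.5.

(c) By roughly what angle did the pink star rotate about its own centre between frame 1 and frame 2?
17° clockwise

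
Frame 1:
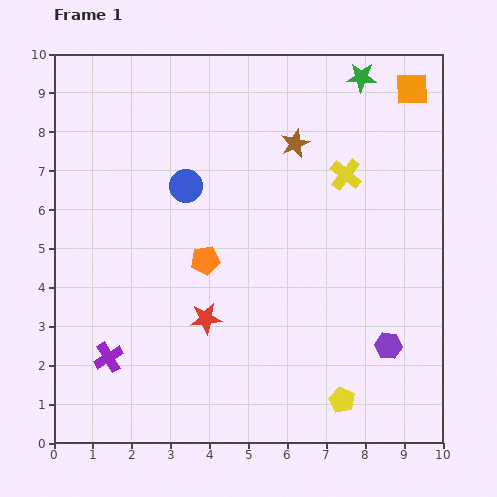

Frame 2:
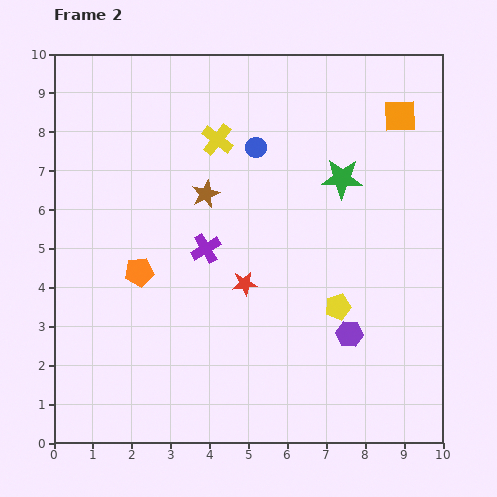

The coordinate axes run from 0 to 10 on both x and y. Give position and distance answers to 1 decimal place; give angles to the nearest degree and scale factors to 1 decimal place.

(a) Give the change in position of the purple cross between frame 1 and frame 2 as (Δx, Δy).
(2.5, 2.8)

The purple cross was at (1.4, 2.2) in frame 1 and (3.9, 5.0) in frame 2.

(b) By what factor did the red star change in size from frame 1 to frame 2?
0.8×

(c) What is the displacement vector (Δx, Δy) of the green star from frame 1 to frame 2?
(-0.5, -2.6)

The green star was at (7.9, 9.4) in frame 1 and (7.4, 6.8) in frame 2.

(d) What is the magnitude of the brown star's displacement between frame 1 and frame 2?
2.6

The brown star moved from (6.2, 7.7) to (3.9, 6.4), a distance of √(2.3² + 1.3²) ≈ 2.6.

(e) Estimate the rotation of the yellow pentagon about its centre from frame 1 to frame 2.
31° clockwise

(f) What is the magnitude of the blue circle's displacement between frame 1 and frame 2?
2.1

The blue circle moved from (3.4, 6.6) to (5.2, 7.6), a distance of √(1.8² + 1.0²) ≈ 2.1.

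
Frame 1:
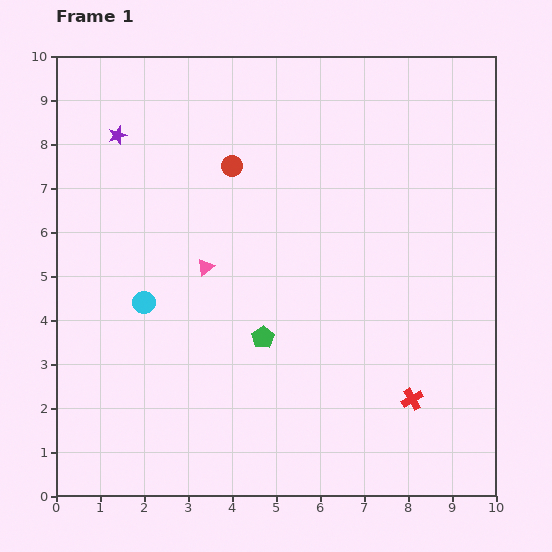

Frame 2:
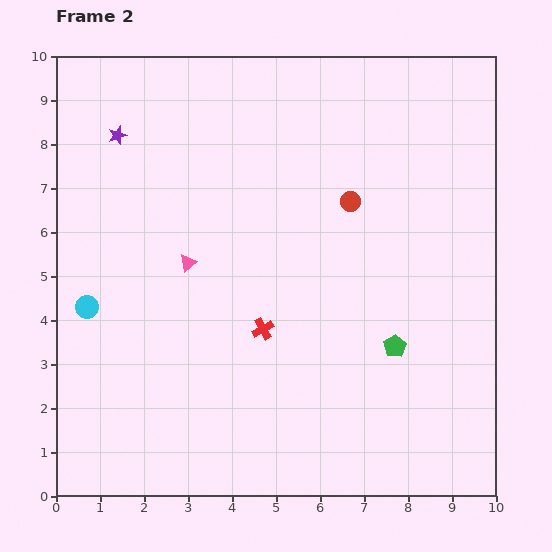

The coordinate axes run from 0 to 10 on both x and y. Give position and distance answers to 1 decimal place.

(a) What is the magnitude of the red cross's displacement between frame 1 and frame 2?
3.8

The red cross moved from (8.1, 2.2) to (4.7, 3.8), a distance of √(3.4² + 1.6²) ≈ 3.8.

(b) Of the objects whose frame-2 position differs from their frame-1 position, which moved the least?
the pink triangle

(moved 0.4)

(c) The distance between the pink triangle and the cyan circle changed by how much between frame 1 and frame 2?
+0.9

Distance in frame 1: 1.6. Distance in frame 2: 2.5.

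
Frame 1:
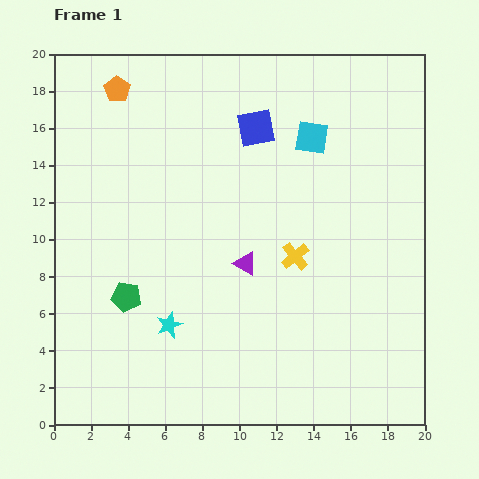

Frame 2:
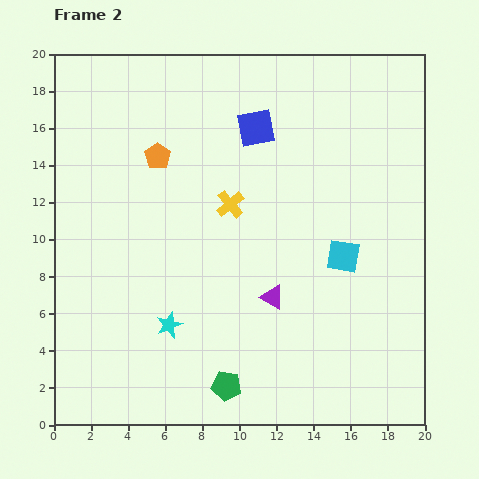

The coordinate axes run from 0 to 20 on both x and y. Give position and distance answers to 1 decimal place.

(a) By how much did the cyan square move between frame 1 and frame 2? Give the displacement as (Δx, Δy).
(1.7, -6.4)

The cyan square was at (13.9, 15.5) in frame 1 and (15.6, 9.1) in frame 2.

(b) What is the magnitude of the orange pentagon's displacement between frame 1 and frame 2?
4.2

The orange pentagon moved from (3.4, 18.1) to (5.6, 14.5), a distance of √(2.2² + 3.6²) ≈ 4.2.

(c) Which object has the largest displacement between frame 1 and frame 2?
the green pentagon

(moved 7.2; next 6.6)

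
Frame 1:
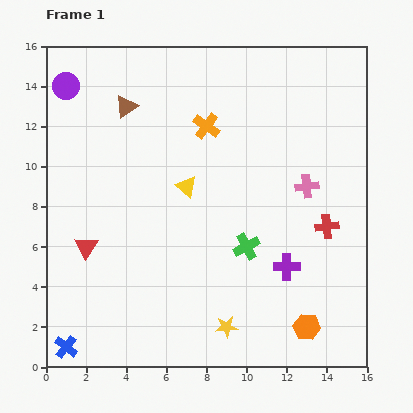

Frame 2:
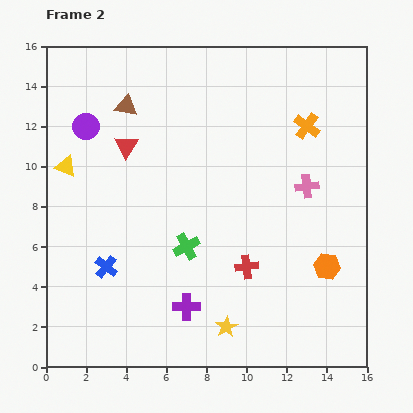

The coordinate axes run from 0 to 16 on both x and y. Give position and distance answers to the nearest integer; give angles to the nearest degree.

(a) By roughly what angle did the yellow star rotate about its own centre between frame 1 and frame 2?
25° counter-clockwise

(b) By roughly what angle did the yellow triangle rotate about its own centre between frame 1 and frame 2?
18° counter-clockwise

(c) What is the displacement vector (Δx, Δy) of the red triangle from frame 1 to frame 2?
(2, 5)

The red triangle was at (2, 6) in frame 1 and (4, 11) in frame 2.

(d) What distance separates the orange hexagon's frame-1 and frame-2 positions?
3

The orange hexagon moved from (13, 2) to (14, 5), a distance of √(1² + 3²) ≈ 3.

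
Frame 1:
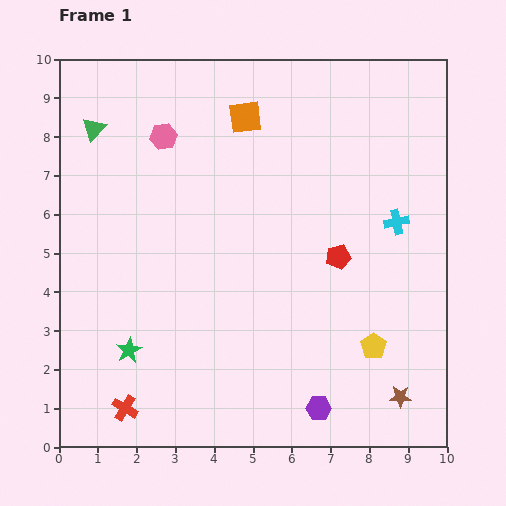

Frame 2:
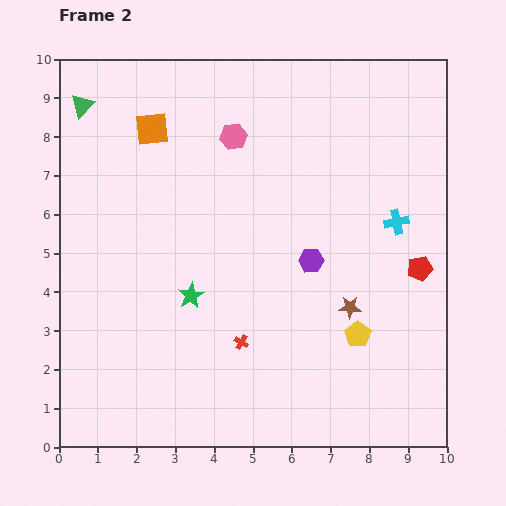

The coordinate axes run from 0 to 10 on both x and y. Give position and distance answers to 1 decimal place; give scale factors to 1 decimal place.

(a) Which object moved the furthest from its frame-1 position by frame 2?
the purple hexagon

(moved 3.8; next 3.4)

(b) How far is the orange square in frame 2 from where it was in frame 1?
2.4

The orange square moved from (4.8, 8.5) to (2.4, 8.2), a distance of √(2.4² + 0.3²) ≈ 2.4.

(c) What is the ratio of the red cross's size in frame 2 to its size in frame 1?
0.6×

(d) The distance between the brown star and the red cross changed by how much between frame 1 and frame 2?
-4.2

Distance in frame 1: 7.1. Distance in frame 2: 2.9.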